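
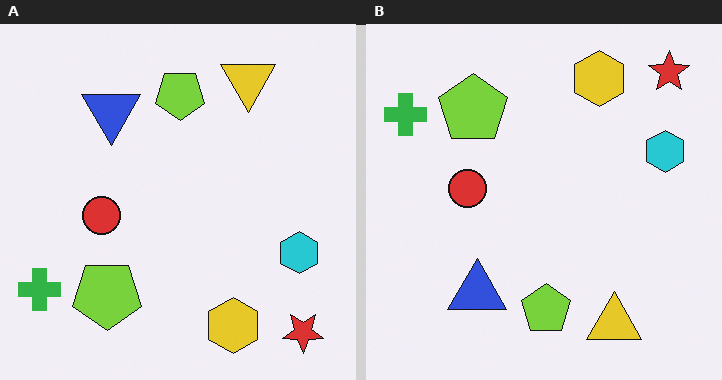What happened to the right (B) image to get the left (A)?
The transformation is: flipped vertically (top ↔ bottom).

The red star is in the top-right of the right (B) image and the bottom-right of the left (A) — shapes on opposite sides of the horizontal midline have swapped in a mirror flip.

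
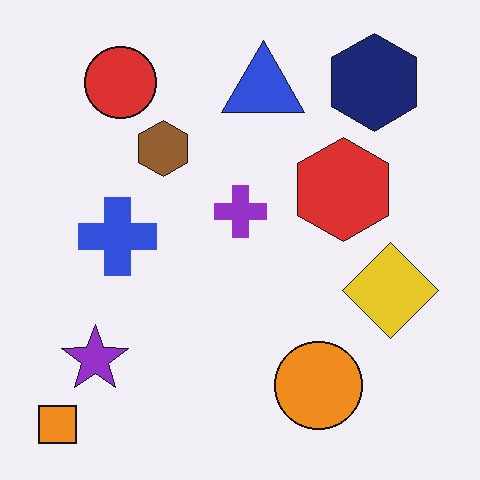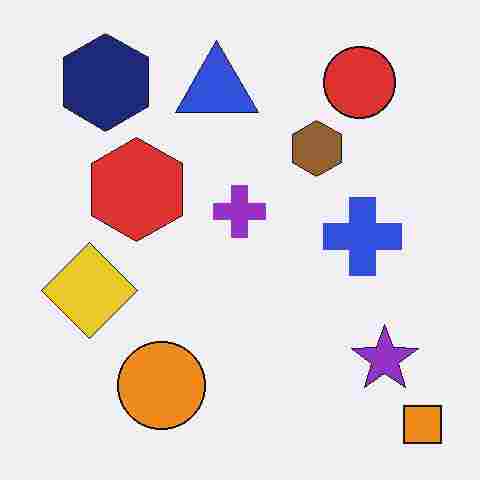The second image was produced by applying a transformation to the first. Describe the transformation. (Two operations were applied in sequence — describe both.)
This is the original image heavily JPEG-compressed with obvious blocking artifacts, then flipped horizontally (left ↔ right).

Blocky 8×8 compression artifacts appear around shape edges and the flat background shows ringing — characteristic JPEG degradation. The orange square is in the bottom-left of the first image and the bottom-right of the second — shapes on opposite sides of the vertical midline have swapped in a mirror flip.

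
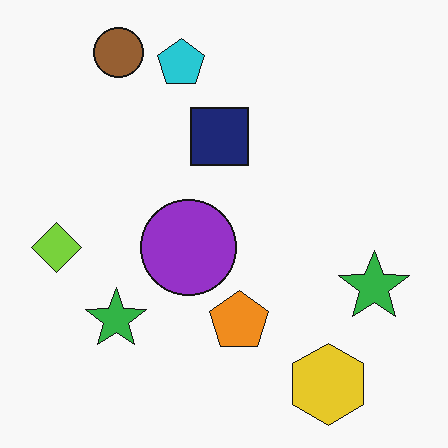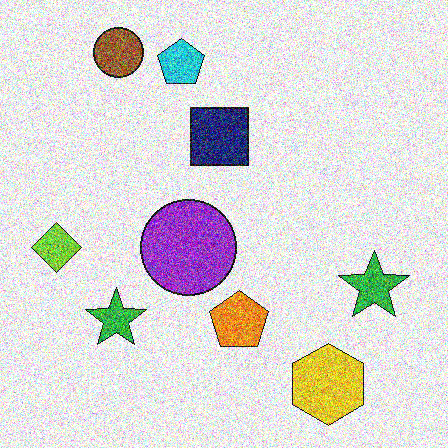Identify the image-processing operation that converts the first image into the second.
The second image is the first degraded with a thick layer of grain.

Random speckle covers the whole image, including the flat background.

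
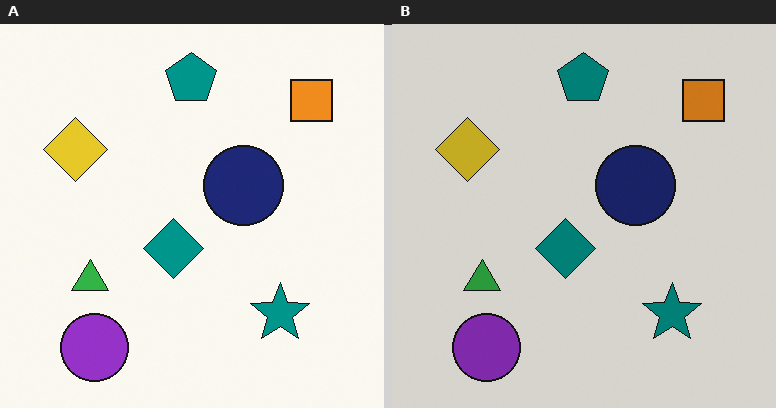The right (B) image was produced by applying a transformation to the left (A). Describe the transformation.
This is the original image slightly darkened.

Every pixel — background and shapes alike — is uniformly darkened.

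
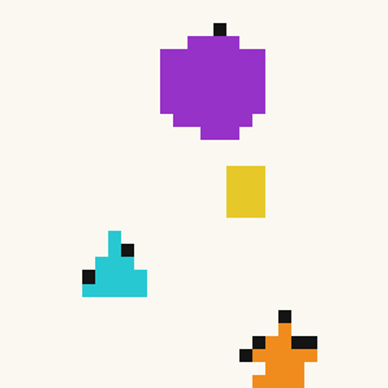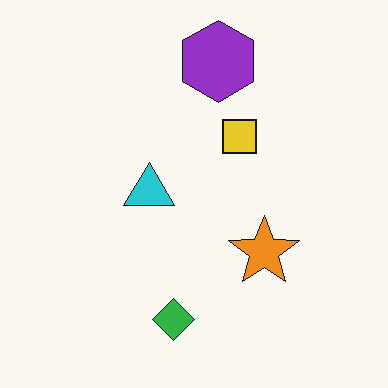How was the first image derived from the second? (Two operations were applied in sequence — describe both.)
It was heavily pixelated into large blocks, then cropped slightly and scaled back up.

Shapes are reduced to large square blocks; fine edges and outlines are lost — a downscale-then-upscale (mosaic) effect. The visible shapes are larger and the field of view is narrower; shapes near the original edges may be partly or wholly outside the frame — a crop-and-rescale.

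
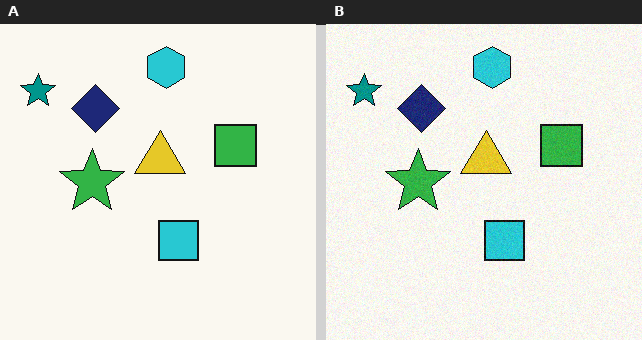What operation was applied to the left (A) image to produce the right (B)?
It was degraded with a light layer of grain.

Random speckle covers the whole image, including the flat background.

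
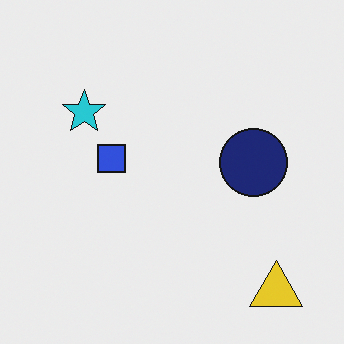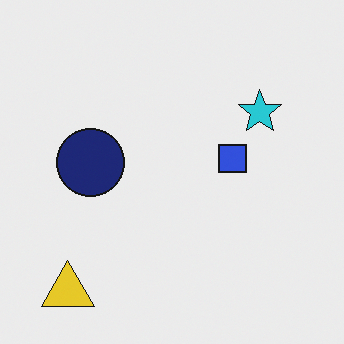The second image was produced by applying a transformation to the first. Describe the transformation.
The transformation is: flipped horizontally (left ↔ right).

The yellow triangle is in the bottom-right of the first image and the bottom-left of the second — shapes on opposite sides of the vertical midline have swapped in a mirror flip.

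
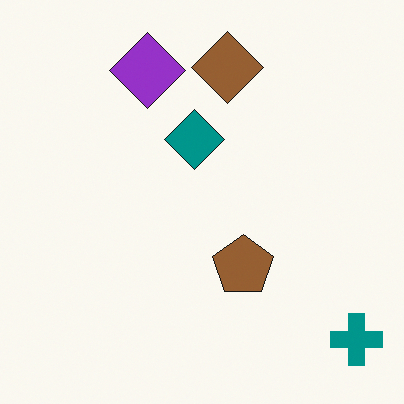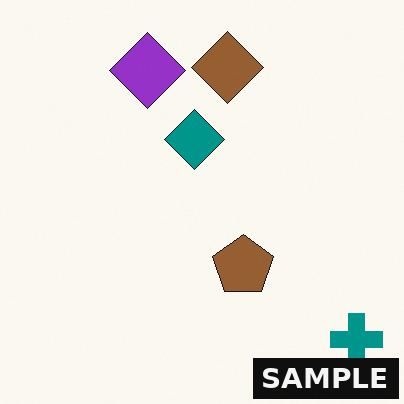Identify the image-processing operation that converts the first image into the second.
The image was watermarked with the text "SAMPLE" in the lower-right corner.

A dark label reading "SAMPLE" appears in the lower-right corner.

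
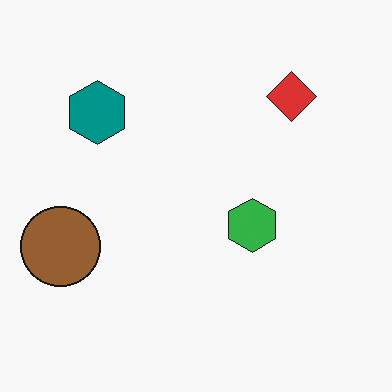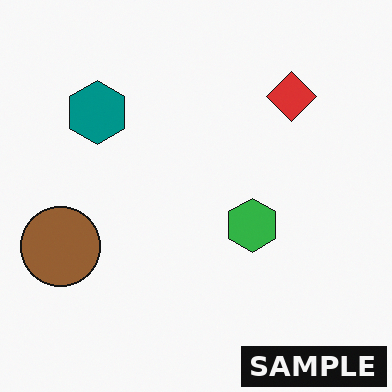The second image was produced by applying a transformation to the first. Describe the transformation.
Watermarked with the text "SAMPLE" in the lower-right corner.

A dark label reading "SAMPLE" appears in the lower-right corner.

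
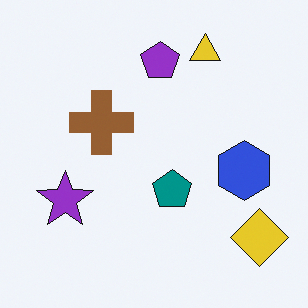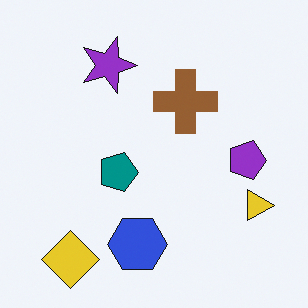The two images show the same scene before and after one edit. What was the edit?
This is the original image rotated 90° clockwise.

The yellow diamond sits in the bottom-right of the first image and the bottom-left of the second — consistent with a whole-image 90° clockwise rotation.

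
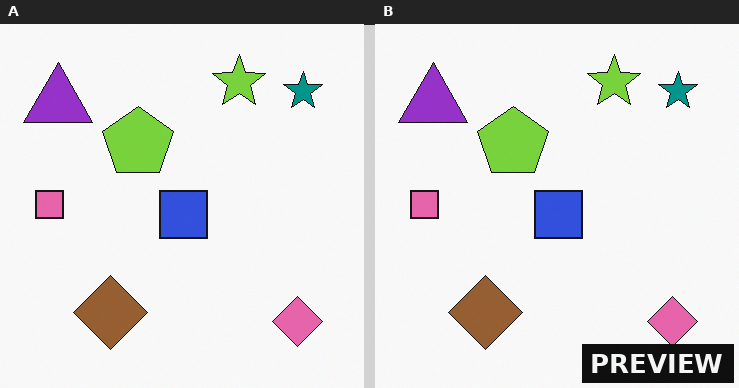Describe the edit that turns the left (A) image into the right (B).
The transformation is: watermarked with the text "PREVIEW" in the lower-right corner.

A dark label reading "PREVIEW" appears in the lower-right corner.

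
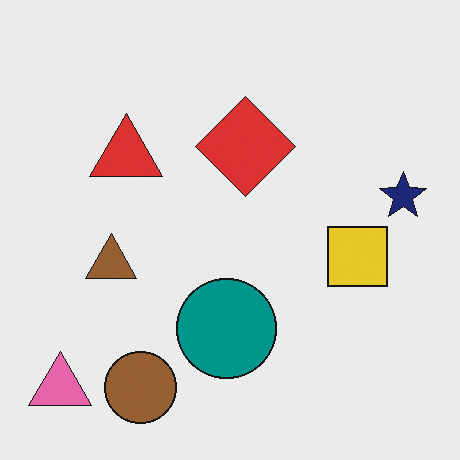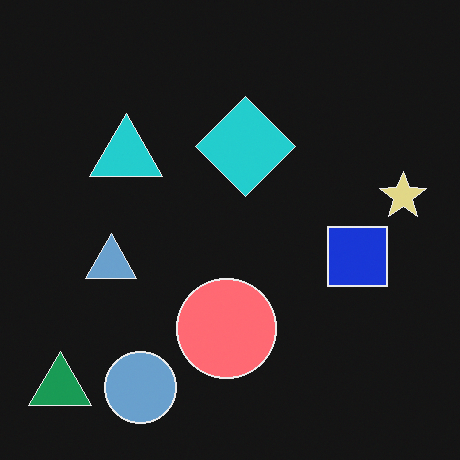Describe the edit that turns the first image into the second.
The image was color-inverted (negative).

The light background has become dark and every shape's color is its complement — a photographic negative.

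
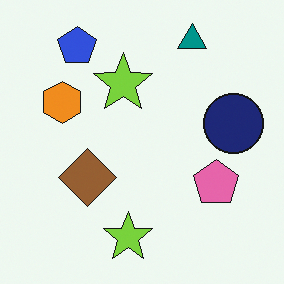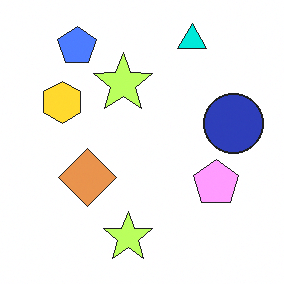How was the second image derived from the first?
The second image is the first brightened a lot.

Every pixel — background and shapes alike — is uniformly brightened.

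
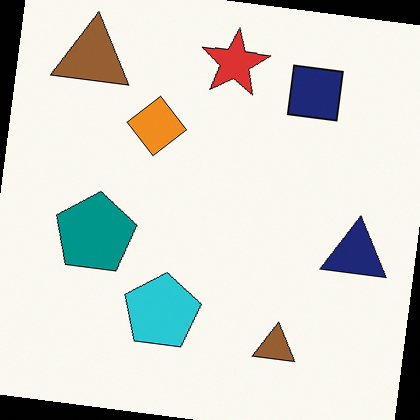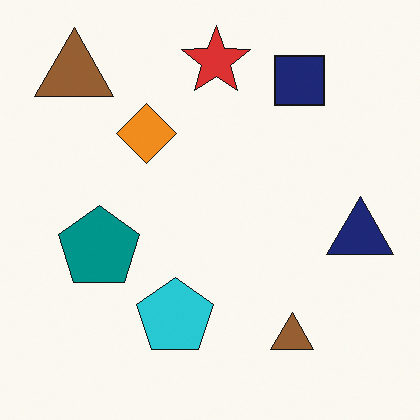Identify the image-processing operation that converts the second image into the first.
It was rotated clockwise by a few degrees.

Every shape is tilted by the same angle and the image corners show triangular fill wedges — a whole-image rotation by a non-right angle.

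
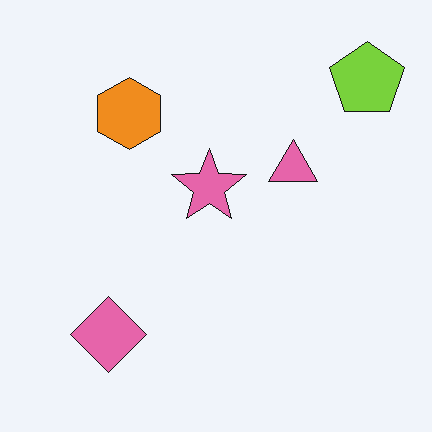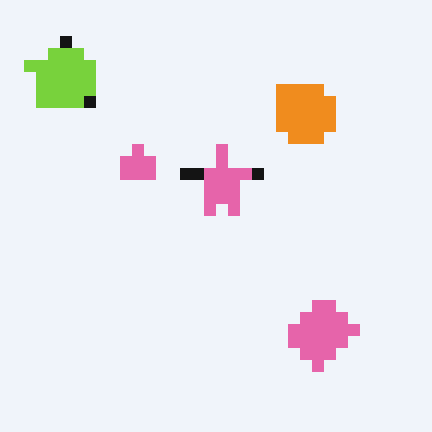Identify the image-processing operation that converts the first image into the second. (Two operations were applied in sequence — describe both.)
Flipped horizontally (left ↔ right), then heavily pixelated into large blocks.

The lime pentagon is in the top-right of the first image and the top-left of the second — shapes on opposite sides of the vertical midline have swapped in a mirror flip. Shapes are reduced to large square blocks; fine edges and outlines are lost — a downscale-then-upscale (mosaic) effect.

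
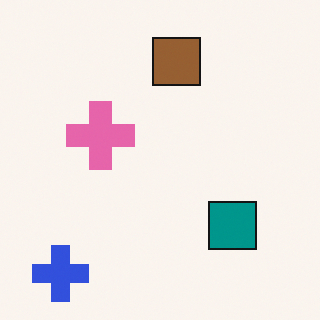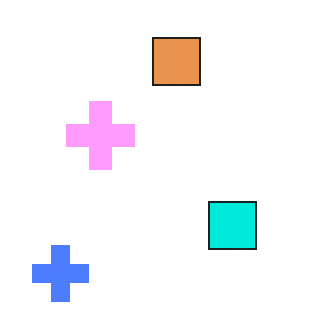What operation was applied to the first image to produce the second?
Substantially brightened.

Every pixel — background and shapes alike — is uniformly brightened.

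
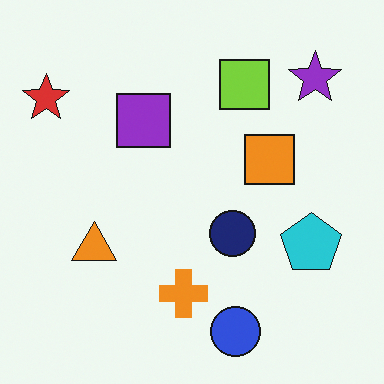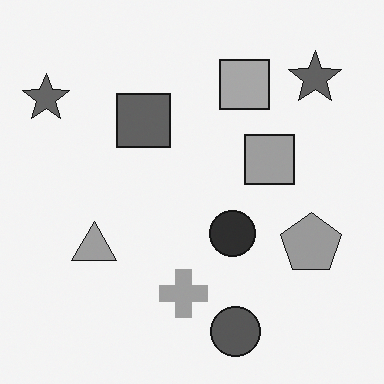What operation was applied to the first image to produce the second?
The second image is the first converted to grayscale.

All color is removed — every shape is now a shade of grey.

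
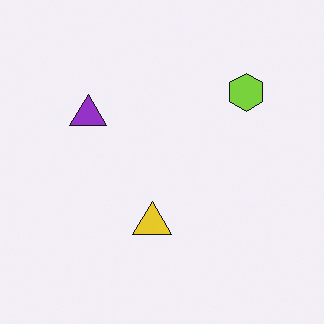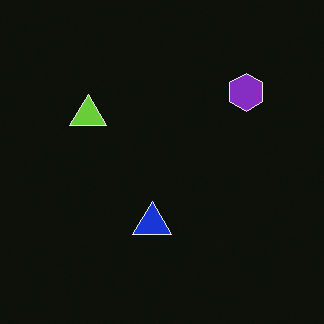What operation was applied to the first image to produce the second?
It was color-inverted (negative).

The light background has become dark and every shape's color is its complement — a photographic negative.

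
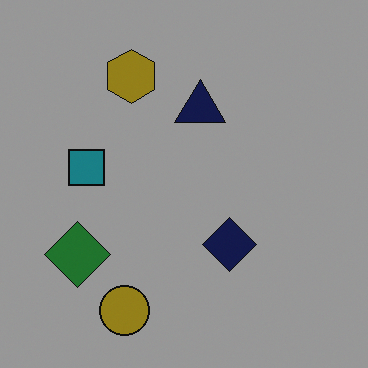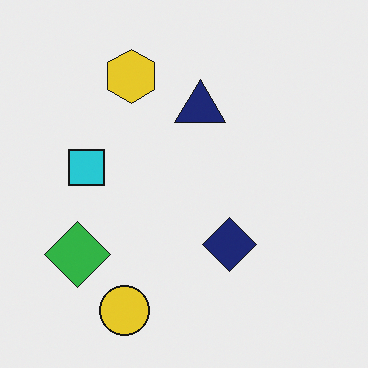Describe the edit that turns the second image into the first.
The transformation is: substantially darkened.

Every pixel — background and shapes alike — is uniformly darkened.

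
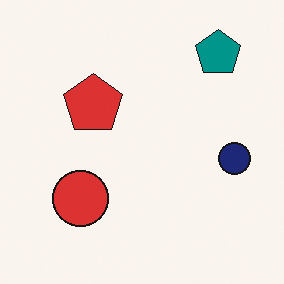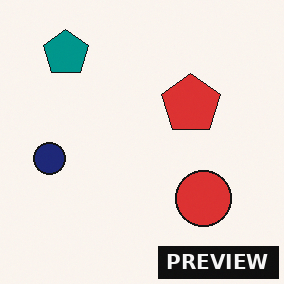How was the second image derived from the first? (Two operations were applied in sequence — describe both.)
The second image is the first flipped horizontally (left ↔ right), then watermarked with the text "PREVIEW" in the lower-right corner.

The navy circle is in the right of the first image and the left of the second — shapes on opposite sides of the vertical midline have swapped in a mirror flip. A dark label reading "PREVIEW" appears in the lower-right corner.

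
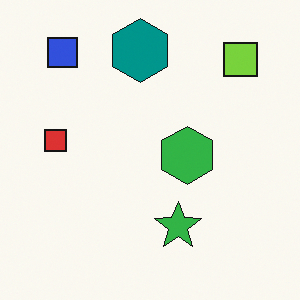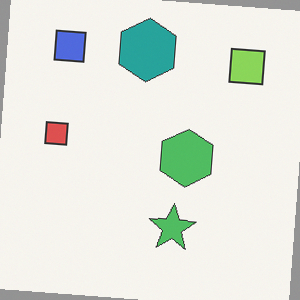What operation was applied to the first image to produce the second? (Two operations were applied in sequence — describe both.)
The image was rotated clockwise by a few degrees, then given slightly reduced contrast.

Every shape is tilted by the same angle and the image corners show triangular fill wedges — a whole-image rotation by a non-right angle. Tones are pushed toward mid-grey across the whole image — a global contrast change.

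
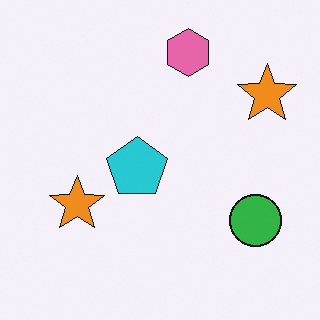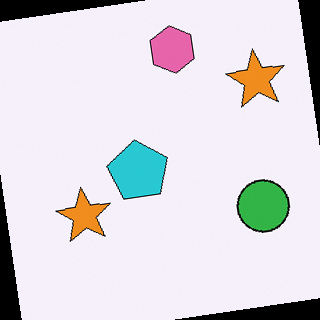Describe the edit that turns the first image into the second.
The transformation is: rotated counter-clockwise by a slight angle.

Every shape is tilted by the same angle and the image corners show triangular fill wedges — a whole-image rotation by a non-right angle.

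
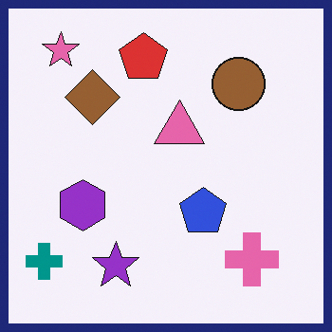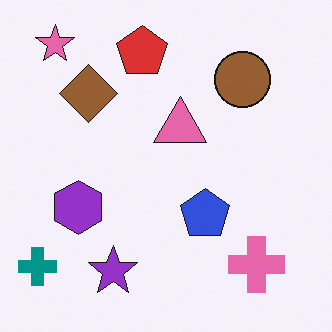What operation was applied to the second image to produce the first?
This is the original image framed with a navy border.

A solid navy frame runs around the edge of the first image, with the content slightly shrunk inside it.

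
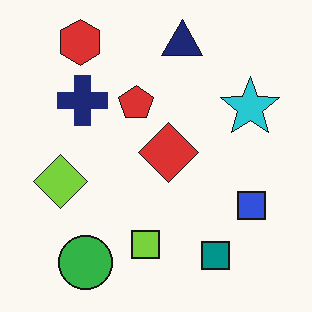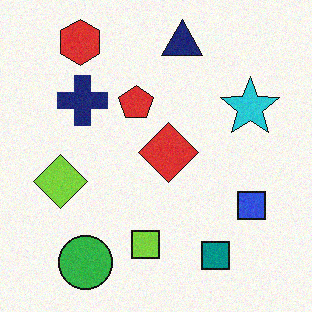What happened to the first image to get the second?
The image was degraded with subtle gaussian noise.

Random speckle covers the whole image, including the flat background.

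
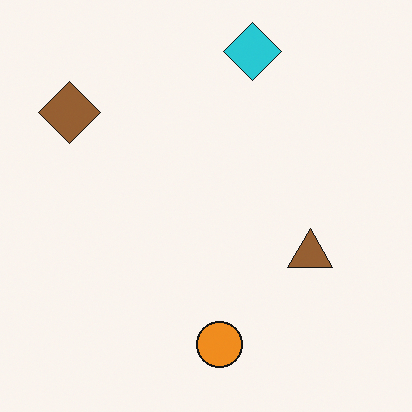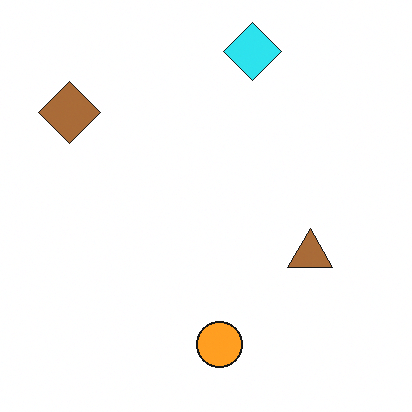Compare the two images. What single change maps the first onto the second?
Brightened a little.

Every pixel — background and shapes alike — is uniformly brightened.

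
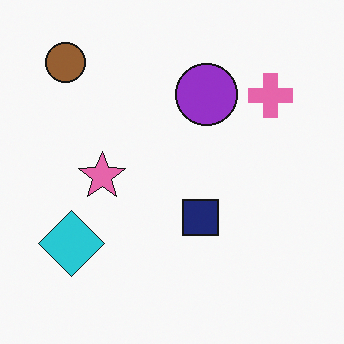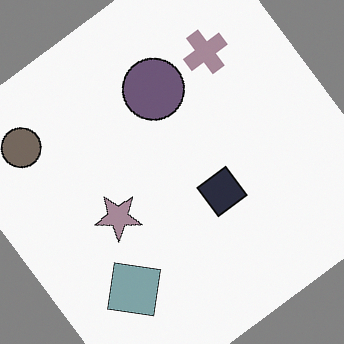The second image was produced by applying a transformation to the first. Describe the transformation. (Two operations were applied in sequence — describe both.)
The transformation is: heavily desaturated, then rotated counter-clockwise by a large amount — several tens of degrees.

All colors are more muted and greyish — a global saturation change. Every shape is tilted by the same angle and the image corners show triangular fill wedges — a whole-image rotation by a non-right angle.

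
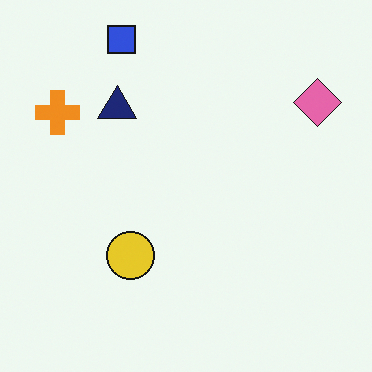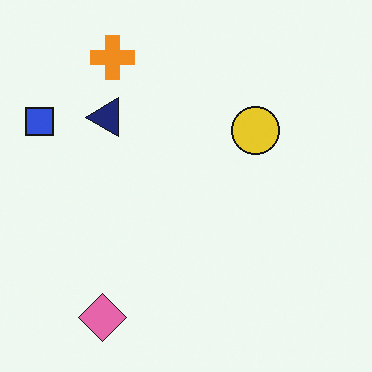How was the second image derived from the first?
The transformation is: transposed (reflected across the top-left ↔ bottom-right diagonal).

Shapes have swapped their row and column positions — what was in the top-right is now in the bottom-left — a diagonal reflection.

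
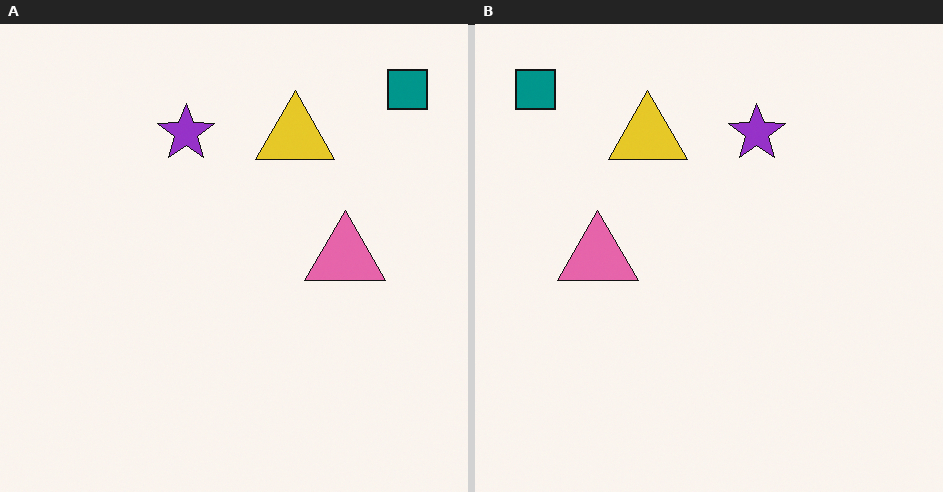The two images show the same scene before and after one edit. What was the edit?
This is the original image flipped horizontally (left ↔ right).

The teal square is in the top-right of the left (A) image and the top-left of the right (B) — shapes on opposite sides of the vertical midline have swapped in a mirror flip.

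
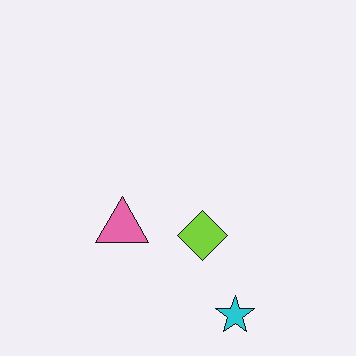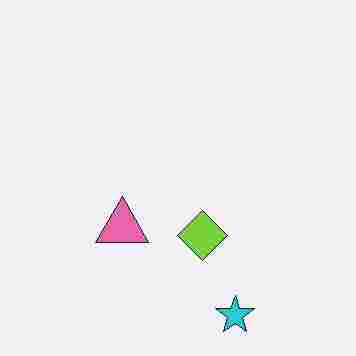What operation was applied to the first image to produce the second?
Degraded with heavy JPEG compression.

Blocky 8×8 compression artifacts appear around shape edges and the flat background shows ringing — characteristic JPEG degradation.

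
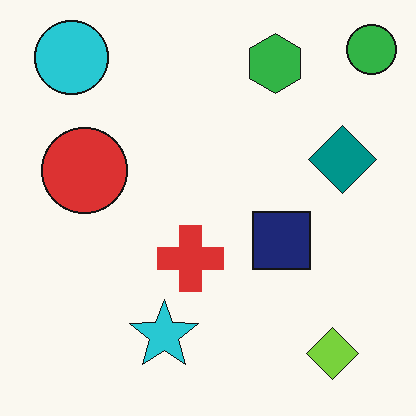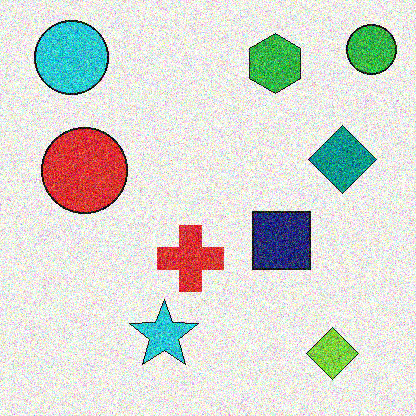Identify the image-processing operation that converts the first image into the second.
Degraded with a thick layer of grain.

Random speckle covers the whole image, including the flat background.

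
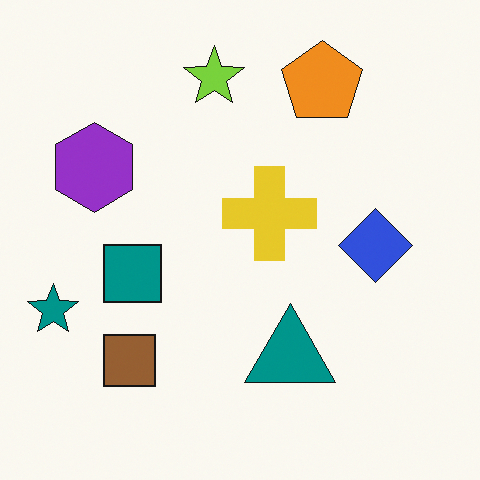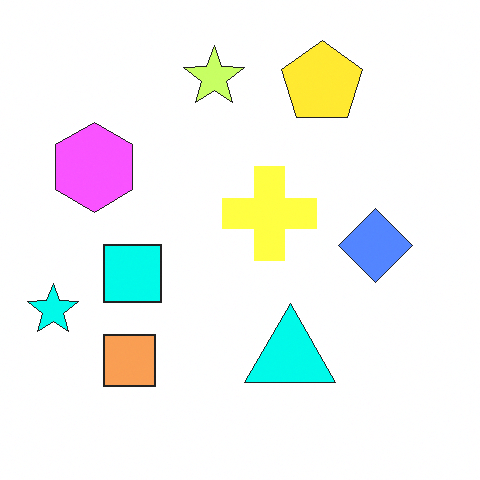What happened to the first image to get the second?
This is the original image noticeably brightened.

Every pixel — background and shapes alike — is uniformly brightened.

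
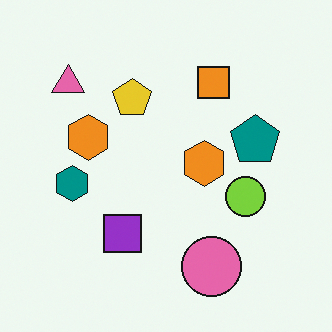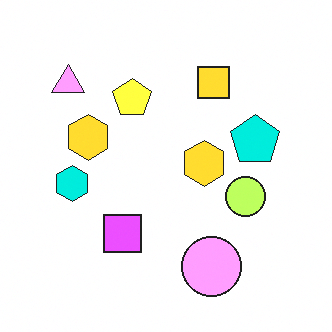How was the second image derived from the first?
This is the original image brightened a lot.

Every pixel — background and shapes alike — is uniformly brightened.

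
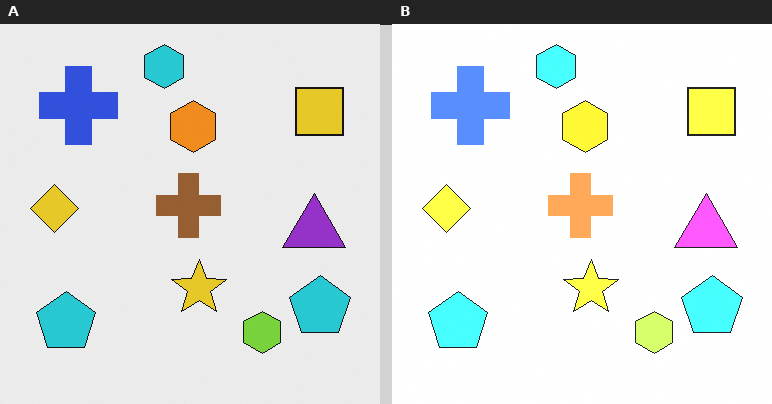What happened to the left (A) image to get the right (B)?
This is the original image substantially brightened.

Every pixel — background and shapes alike — is uniformly brightened.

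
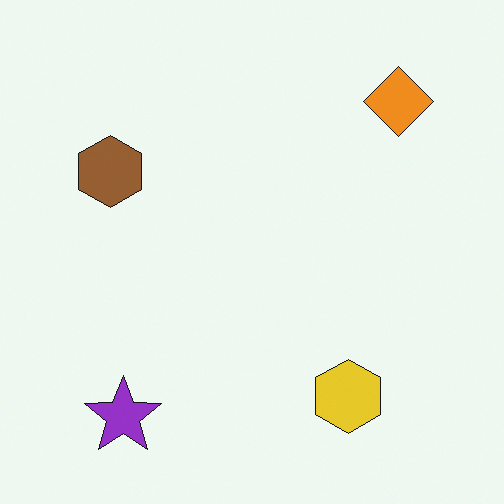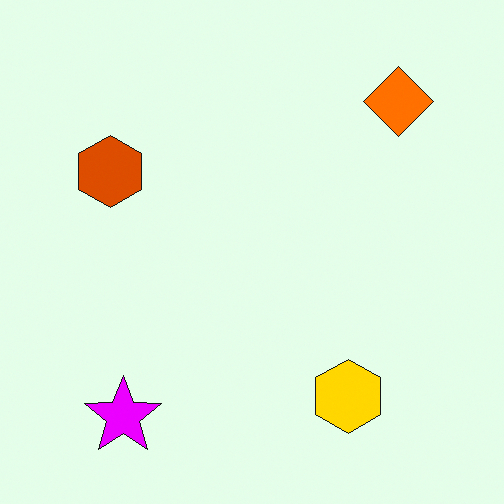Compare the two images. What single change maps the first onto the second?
It was heavily oversaturated.

All colors are more vivid — a global saturation change.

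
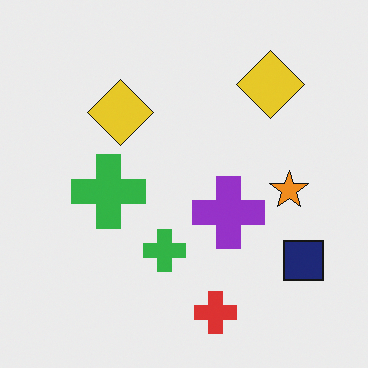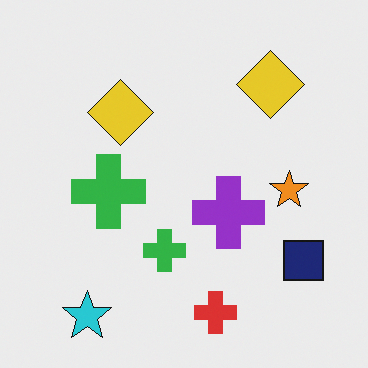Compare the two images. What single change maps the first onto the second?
This is the original image overlaid with an additional cyan star.

A cyan star appears in the second image that is absent from the first.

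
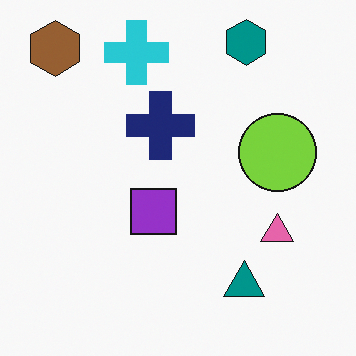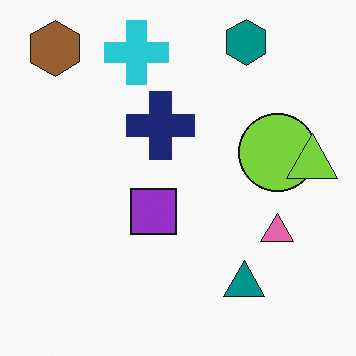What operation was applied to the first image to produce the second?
It was overlaid with an additional lime triangle.

A lime triangle appears in the second image that is absent from the first.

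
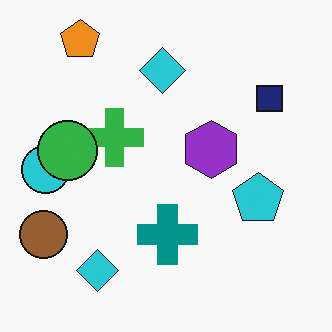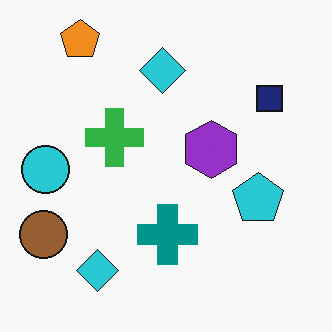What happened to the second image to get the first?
The transformation is: overlaid with an additional green circle.

A green circle appears in the first image that is absent from the second.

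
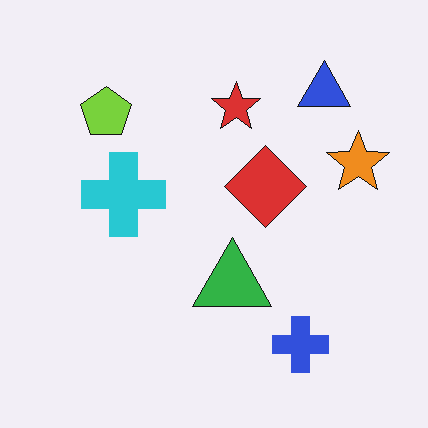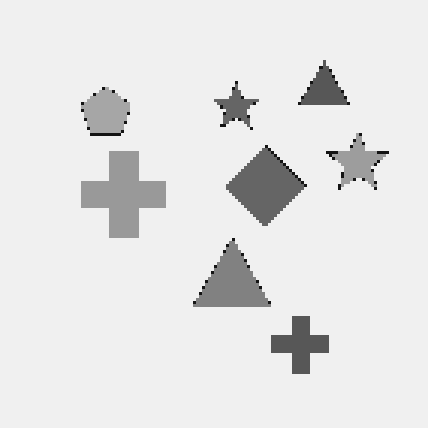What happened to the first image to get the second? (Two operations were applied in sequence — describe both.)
Mildly pixelated, then converted to grayscale.

Shapes are reduced to large square blocks; fine edges and outlines are lost — a downscale-then-upscale (mosaic) effect. All color is removed — every shape is now a shade of grey.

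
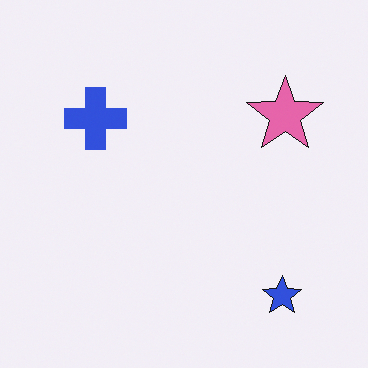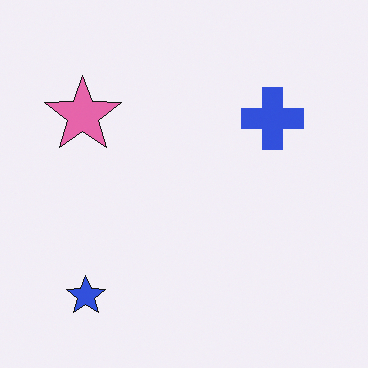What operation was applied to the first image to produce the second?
The second image is the first flipped horizontally (left ↔ right).

The pink star is in the top-right of the first image and the top-left of the second — shapes on opposite sides of the vertical midline have swapped in a mirror flip.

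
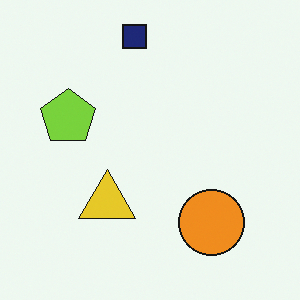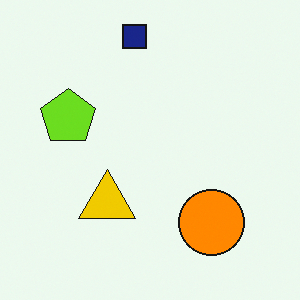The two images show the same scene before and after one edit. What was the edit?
The second image is the first slightly oversaturated.

All colors are more vivid — a global saturation change.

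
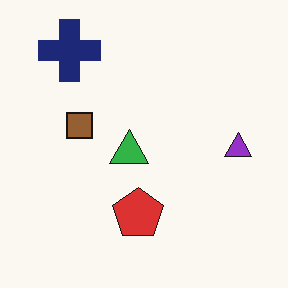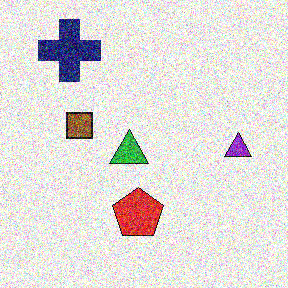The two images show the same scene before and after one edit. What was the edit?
The second image is the first degraded with strong gaussian noise.

Random speckle covers the whole image, including the flat background.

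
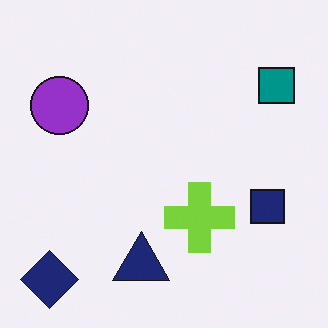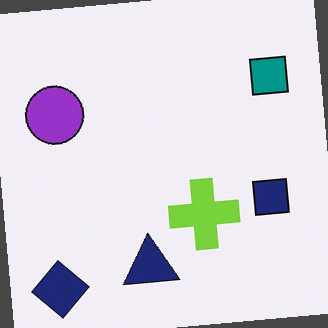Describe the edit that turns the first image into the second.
It was rotated counter-clockwise by a few degrees.

Every shape is tilted by the same angle and the image corners show triangular fill wedges — a whole-image rotation by a non-right angle.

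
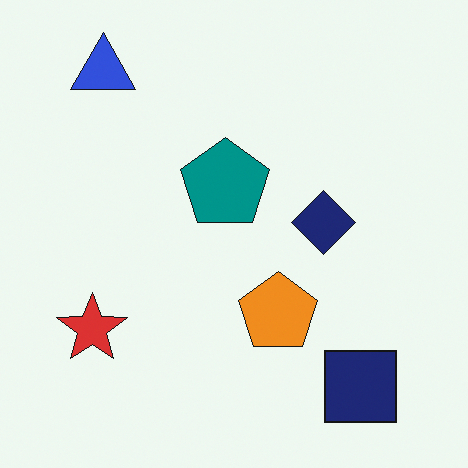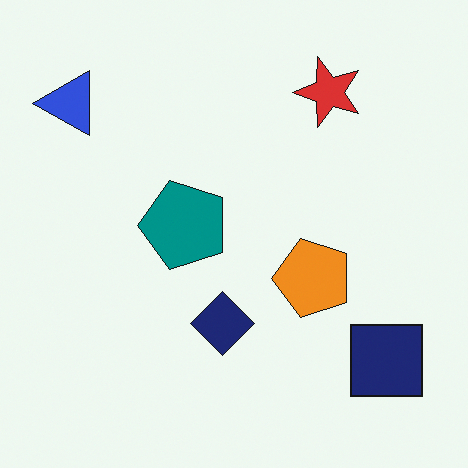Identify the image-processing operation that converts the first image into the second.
This is the original image transposed (reflected across the top-left ↔ bottom-right diagonal).

Shapes have swapped their row and column positions — what was in the top-right is now in the bottom-left — a diagonal reflection.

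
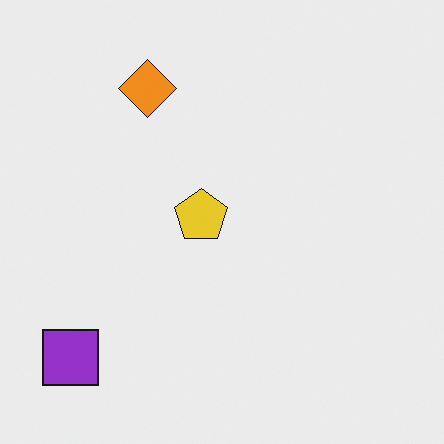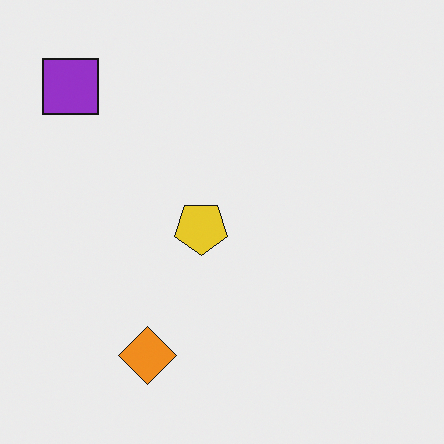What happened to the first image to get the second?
The image was flipped vertically (top ↔ bottom).

The purple square is in the bottom-left of the first image and the top-left of the second — shapes on opposite sides of the horizontal midline have swapped in a mirror flip.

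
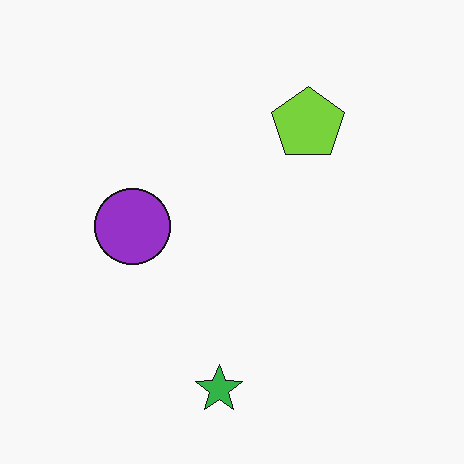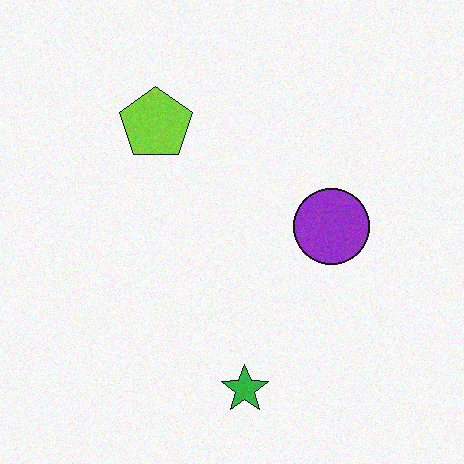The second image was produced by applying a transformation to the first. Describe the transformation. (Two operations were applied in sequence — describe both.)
This is the original image flipped horizontally (left ↔ right), then degraded with light additive noise.

The purple circle is in the left of the first image and the right of the second — shapes on opposite sides of the vertical midline have swapped in a mirror flip. Random speckle covers the whole image, including the flat background.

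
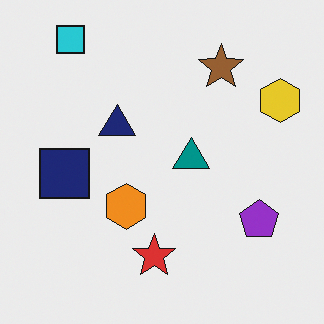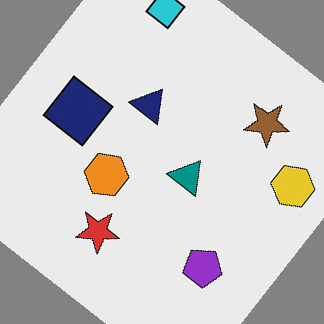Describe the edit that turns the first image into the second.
Rotated clockwise by a large amount — several tens of degrees.

Every shape is tilted by the same angle and the image corners show triangular fill wedges — a whole-image rotation by a non-right angle.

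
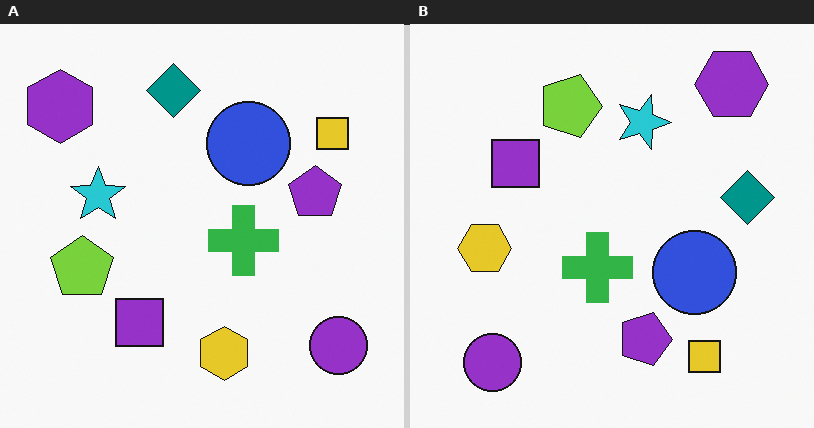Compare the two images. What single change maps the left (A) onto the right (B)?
It was rotated 90° clockwise.

The purple hexagon sits in the top-left of the left (A) image and the top-right of the right (B) — consistent with a whole-image 90° clockwise rotation.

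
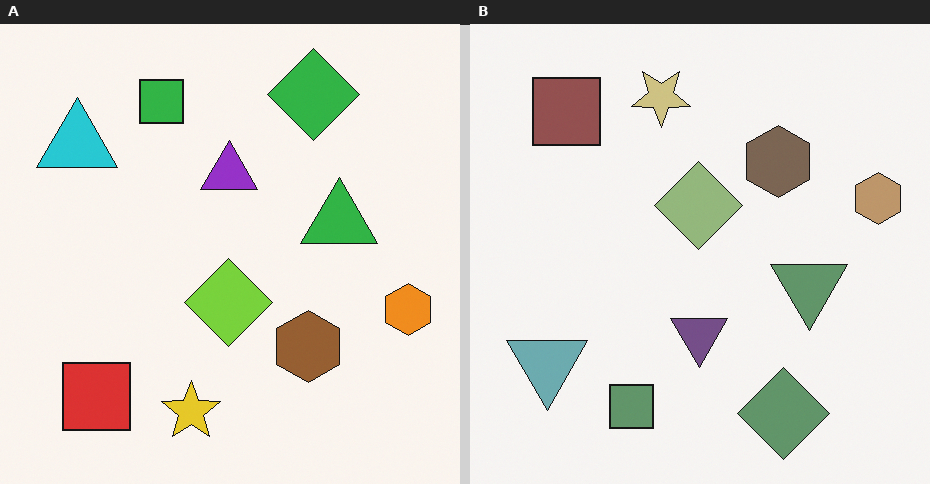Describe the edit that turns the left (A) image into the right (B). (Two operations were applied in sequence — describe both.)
Made much more muted (saturation change), then flipped vertically (top ↔ bottom).

All colors are more muted and greyish — a global saturation change. The green diamond is in the top-right of the left (A) image and the bottom-right of the right (B) — shapes on opposite sides of the horizontal midline have swapped in a mirror flip.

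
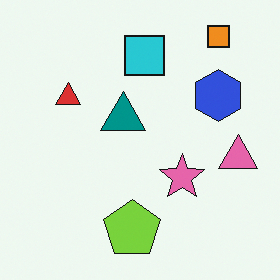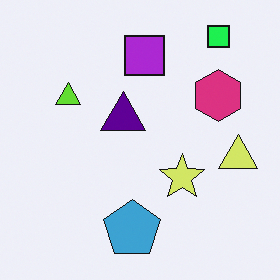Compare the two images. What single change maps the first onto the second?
The transformation is: hue-shifted noticeably.

Every shape's color has rotated by the same amount around the hue wheel — a uniform hue shift.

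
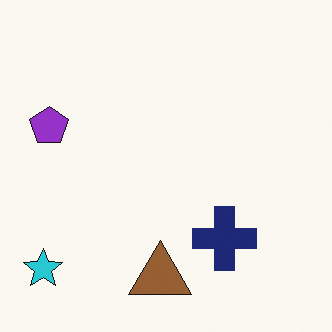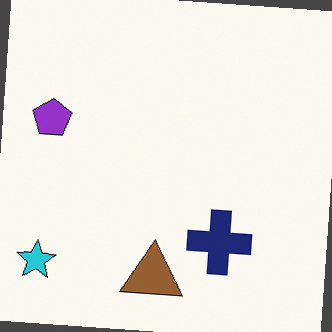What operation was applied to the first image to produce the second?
Rotated clockwise by a slight angle.

Every shape is tilted by the same angle and the image corners show triangular fill wedges — a whole-image rotation by a non-right angle.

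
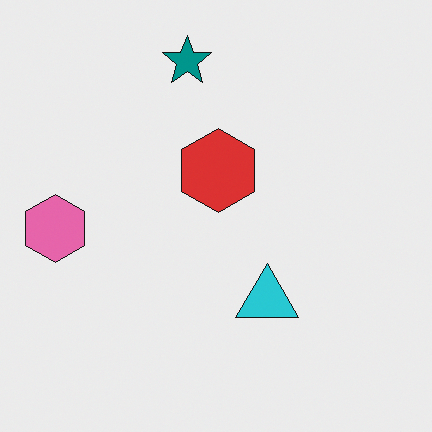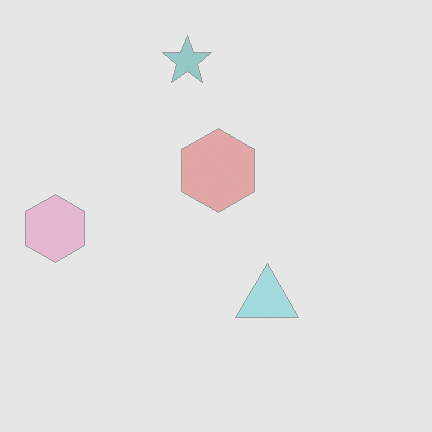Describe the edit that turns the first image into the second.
It was given much lower contrast.

Tones are pushed toward mid-grey across the whole image — a global contrast change.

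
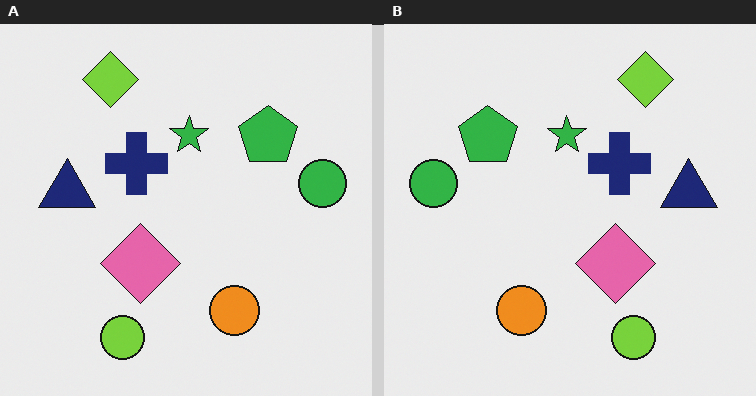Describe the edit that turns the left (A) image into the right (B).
The right (B) image is the left (A) flipped horizontally (left ↔ right).

The green circle is in the right of the left (A) image and the left of the right (B) — shapes on opposite sides of the vertical midline have swapped in a mirror flip.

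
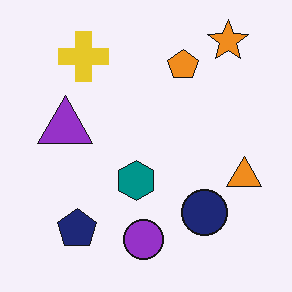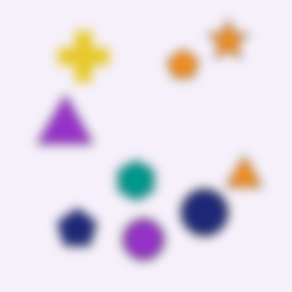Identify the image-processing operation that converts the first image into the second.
It was heavily blurred.

Shape edges and outlines are uniformly softened across the whole image.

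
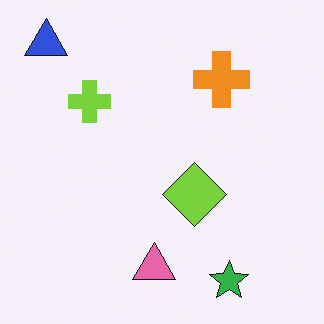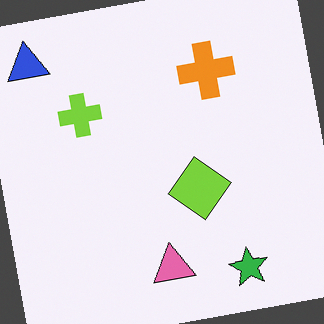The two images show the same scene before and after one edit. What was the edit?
The transformation is: rotated counter-clockwise by a small amount.

Every shape is tilted by the same angle and the image corners show triangular fill wedges — a whole-image rotation by a non-right angle.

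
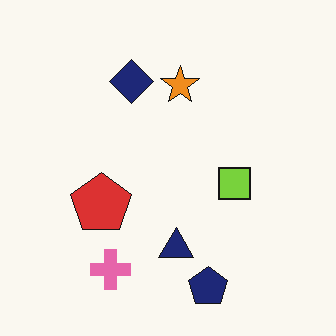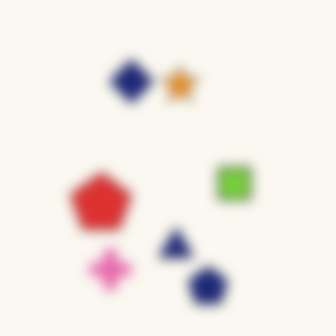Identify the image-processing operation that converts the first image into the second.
The image was heavily blurred.

Shape edges and outlines are uniformly softened across the whole image.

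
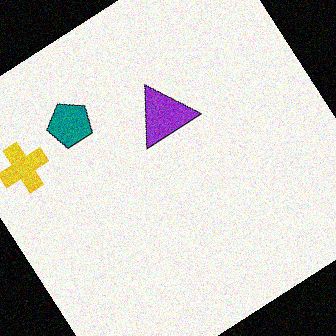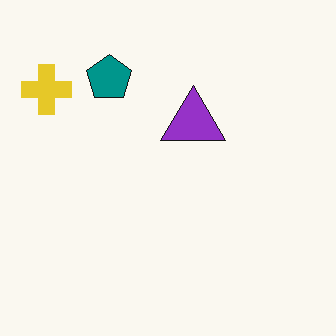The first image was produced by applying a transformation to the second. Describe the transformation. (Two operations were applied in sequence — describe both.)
It was rotated counter-clockwise by a large amount — several tens of degrees, then degraded with visible gaussian noise.

Every shape is tilted by the same angle and the image corners show triangular fill wedges — a whole-image rotation by a non-right angle. Random speckle covers the whole image, including the flat background.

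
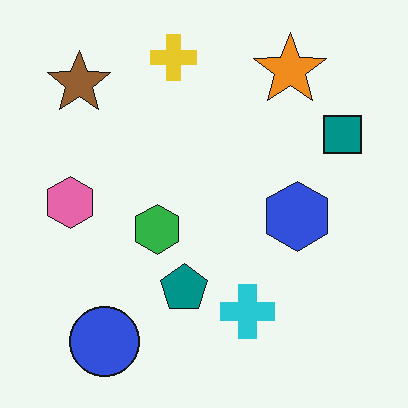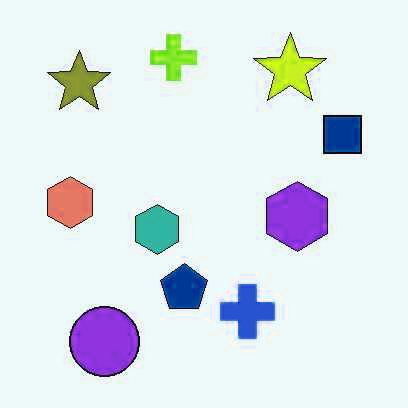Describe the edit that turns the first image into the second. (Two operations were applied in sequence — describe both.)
The second image is the first JPEG-compressed with visible artifacts, then hue-shifted slightly.

Blocky 8×8 compression artifacts appear around shape edges and the flat background shows ringing — characteristic JPEG degradation. Every shape's color has rotated by the same amount around the hue wheel — a uniform hue shift.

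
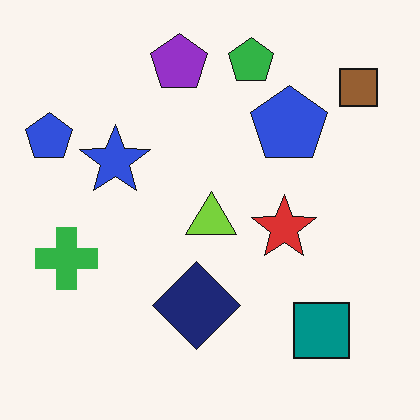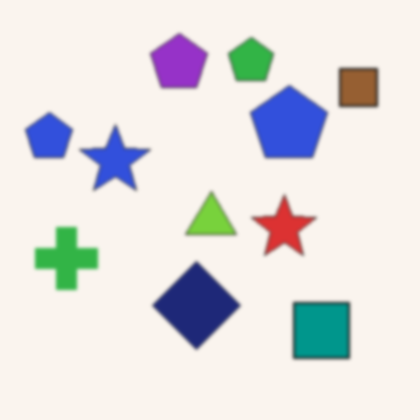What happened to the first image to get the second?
Slightly softened.

Shape edges and outlines are uniformly softened across the whole image.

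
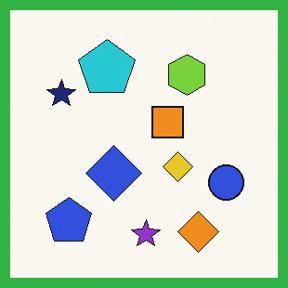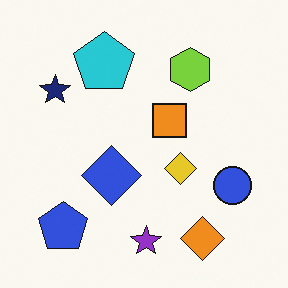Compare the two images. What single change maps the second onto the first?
The image was framed with a green border.

A solid green frame runs around the edge of the first image, with the content slightly shrunk inside it.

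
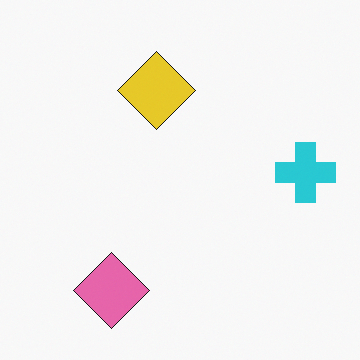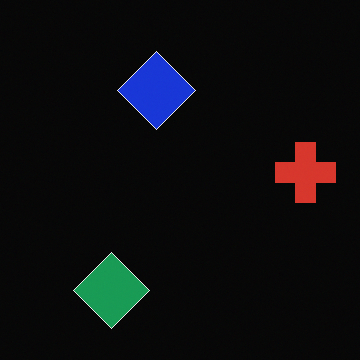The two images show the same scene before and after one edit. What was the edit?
It was color-inverted (negative).

The light background has become dark and every shape's color is its complement — a photographic negative.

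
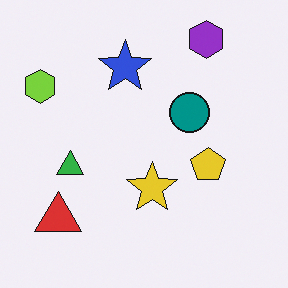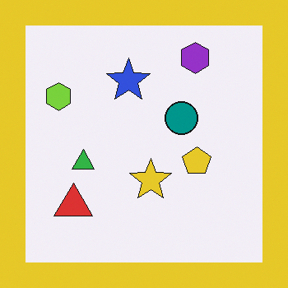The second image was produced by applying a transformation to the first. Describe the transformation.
The image was framed with a yellow border.

A solid yellow frame runs around the edge of the second image, with the content slightly shrunk inside it.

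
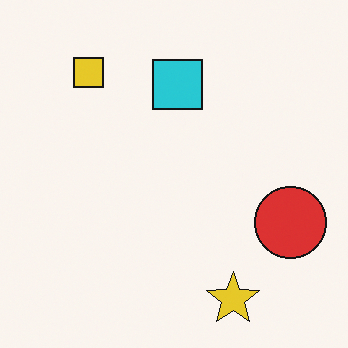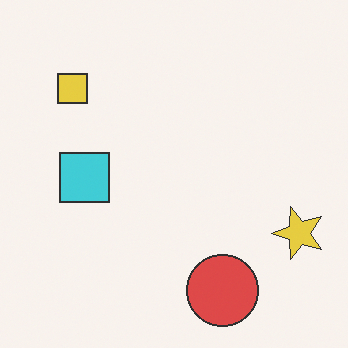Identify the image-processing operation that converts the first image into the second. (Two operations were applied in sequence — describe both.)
This is the original image transposed (reflected across the top-left ↔ bottom-right diagonal), then given slightly reduced contrast.

Shapes have swapped their row and column positions — what was in the top-right is now in the bottom-left — a diagonal reflection. Tones are pushed toward mid-grey across the whole image — a global contrast change.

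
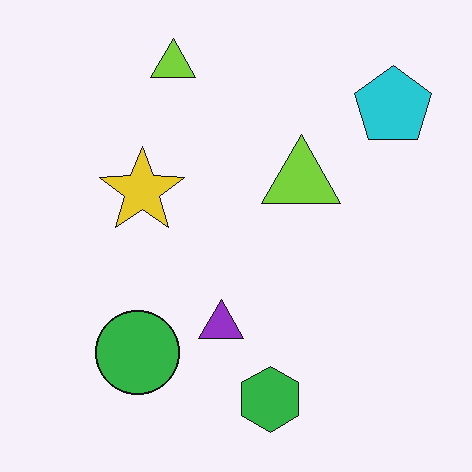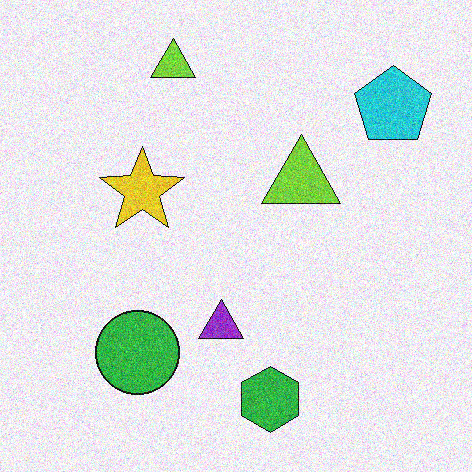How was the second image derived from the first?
The image was degraded with moderate additive noise.

Random speckle covers the whole image, including the flat background.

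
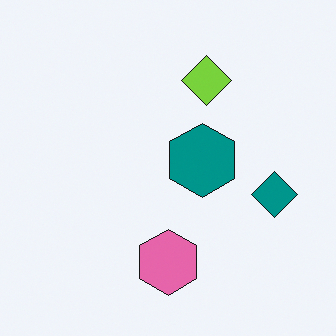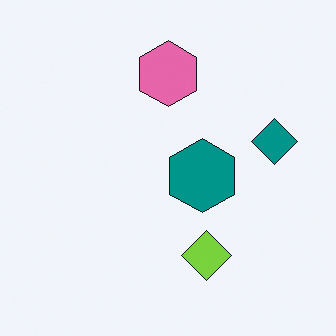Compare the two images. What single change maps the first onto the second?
The transformation is: flipped vertically (top ↔ bottom).

The pink hexagon is in the bottom of the first image and the top of the second — shapes on opposite sides of the horizontal midline have swapped in a mirror flip.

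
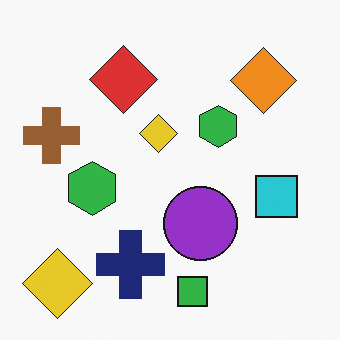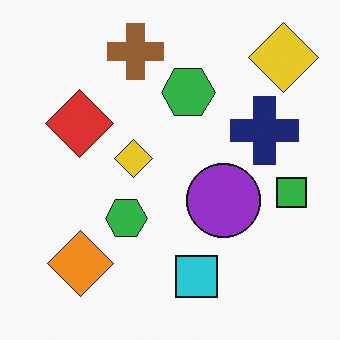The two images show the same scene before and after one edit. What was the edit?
It was transposed (reflected across the top-left ↔ bottom-right diagonal).

Shapes have swapped their row and column positions — what was in the top-right is now in the bottom-left — a diagonal reflection.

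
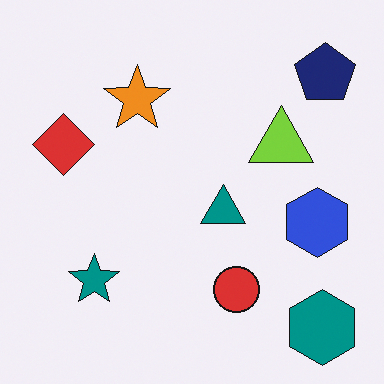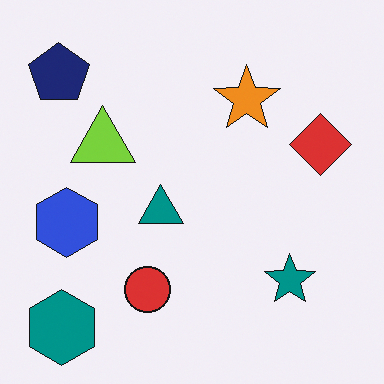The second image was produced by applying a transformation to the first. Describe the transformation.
The second image is the first flipped horizontally (left ↔ right).

The navy pentagon is in the top-right of the first image and the top-left of the second — shapes on opposite sides of the vertical midline have swapped in a mirror flip.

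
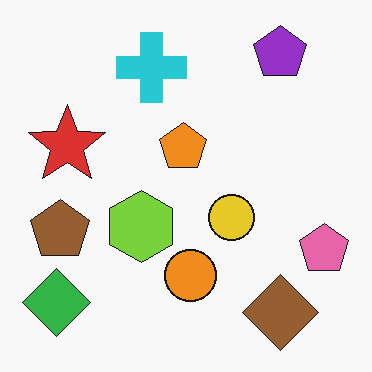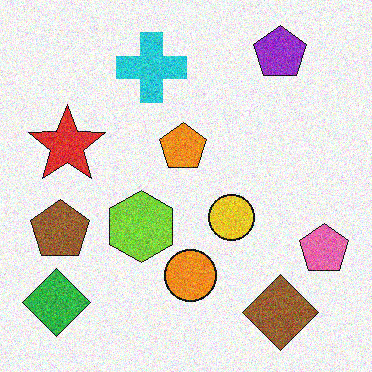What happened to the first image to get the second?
Degraded with visible gaussian noise.

Random speckle covers the whole image, including the flat background.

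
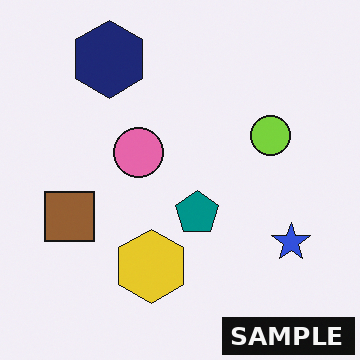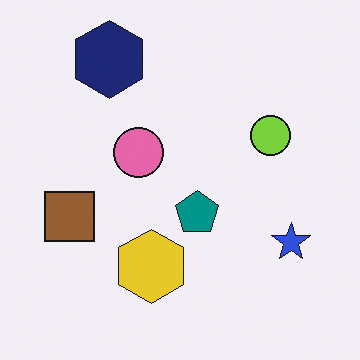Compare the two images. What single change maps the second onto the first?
This is the original image watermarked with the text "SAMPLE" in the lower-right corner.

A dark label reading "SAMPLE" appears in the lower-right corner.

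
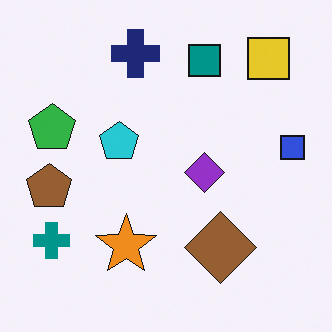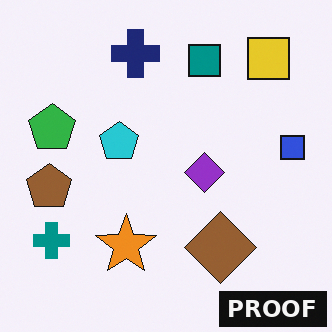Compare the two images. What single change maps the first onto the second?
This is the original image watermarked with the text "PROOF" in the lower-right corner.

A dark label reading "PROOF" appears in the lower-right corner.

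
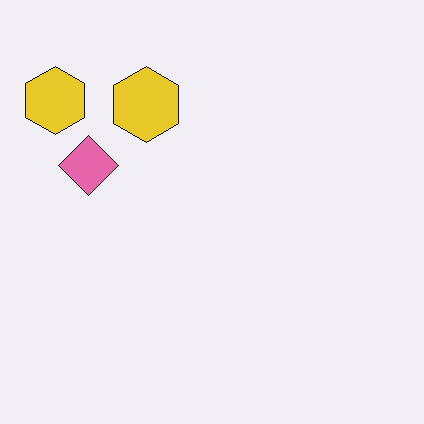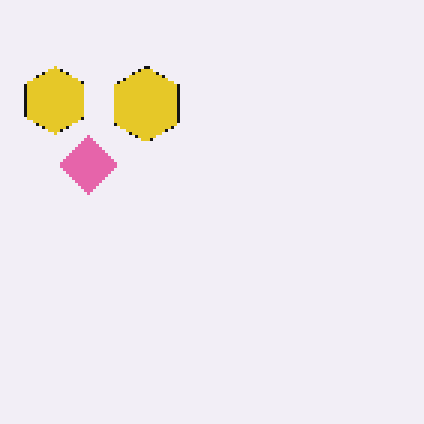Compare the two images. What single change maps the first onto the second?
The transformation is: mildly pixelated.

Shapes are reduced to large square blocks; fine edges and outlines are lost — a downscale-then-upscale (mosaic) effect.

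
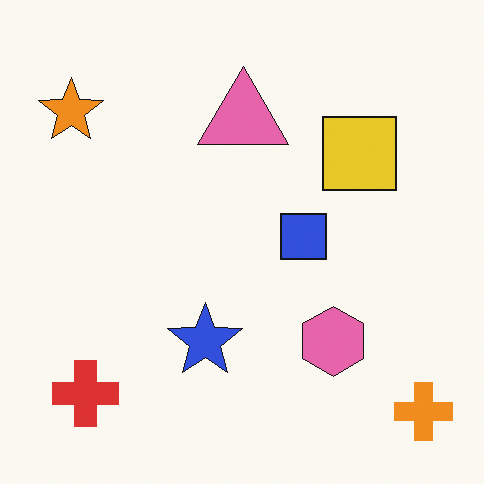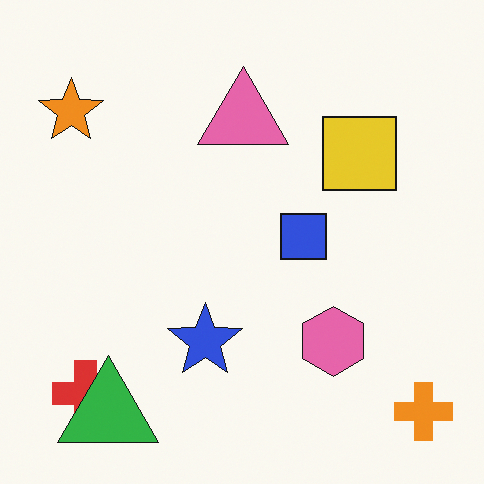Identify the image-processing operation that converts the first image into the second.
The image was overlaid with an additional green triangle.

A green triangle appears in the second image that is absent from the first.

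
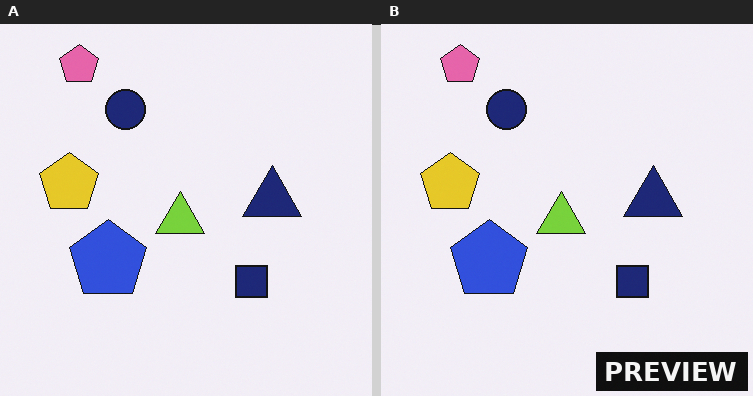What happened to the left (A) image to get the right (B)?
The transformation is: watermarked with the text "PREVIEW" in the lower-right corner.

A dark label reading "PREVIEW" appears in the lower-right corner.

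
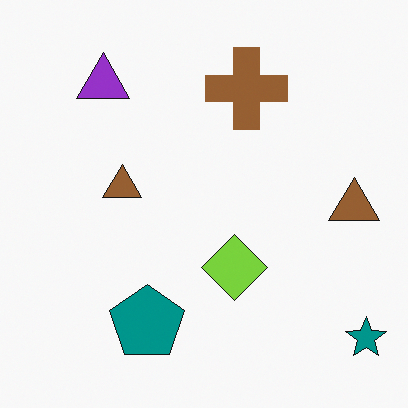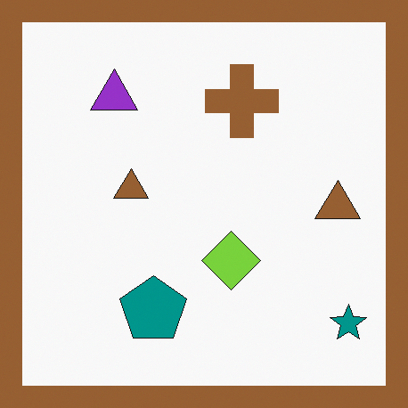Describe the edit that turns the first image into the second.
It was framed with a brown border.

A solid brown frame runs around the edge of the second image, with the content slightly shrunk inside it.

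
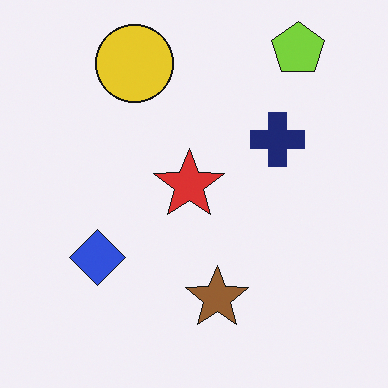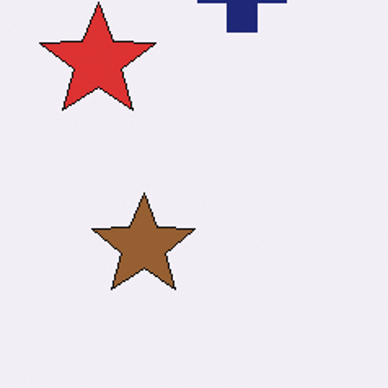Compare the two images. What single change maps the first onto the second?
The second image is the first cropped to a noticeably smaller region and rescaled.

The visible shapes are larger and the field of view is narrower; shapes near the original edges may be partly or wholly outside the frame — a crop-and-rescale.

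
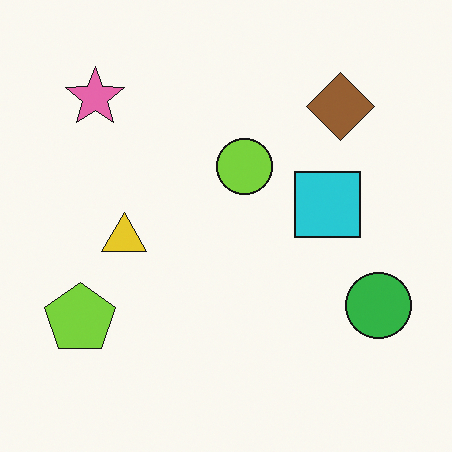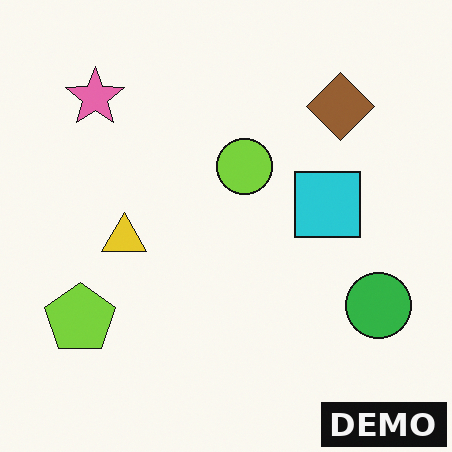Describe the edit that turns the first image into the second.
The second image is the first watermarked with the text "DEMO" in the lower-right corner.

A dark label reading "DEMO" appears in the lower-right corner.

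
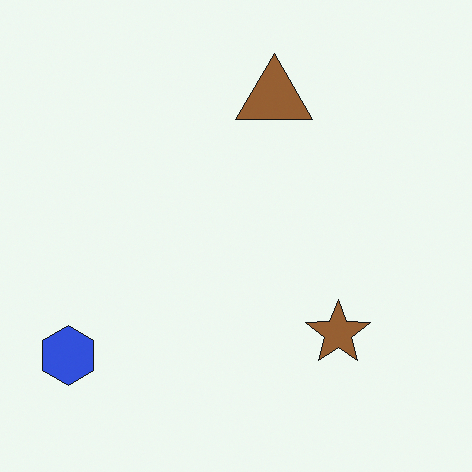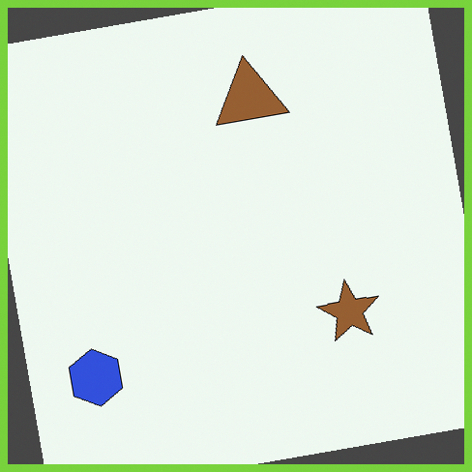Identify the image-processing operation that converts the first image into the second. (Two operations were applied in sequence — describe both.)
This is the original image rotated counter-clockwise by a slight angle, then framed with a lime border.

Every shape is tilted by the same angle and the image corners show triangular fill wedges — a whole-image rotation by a non-right angle. A solid lime frame runs around the edge of the second image, with the content slightly shrunk inside it.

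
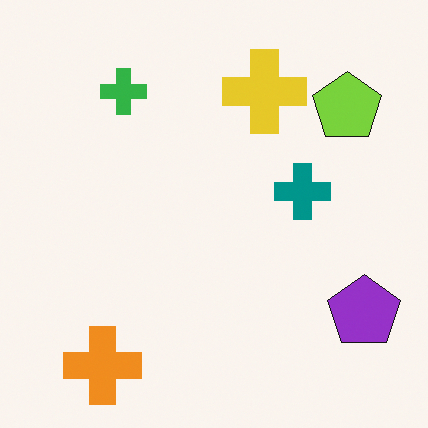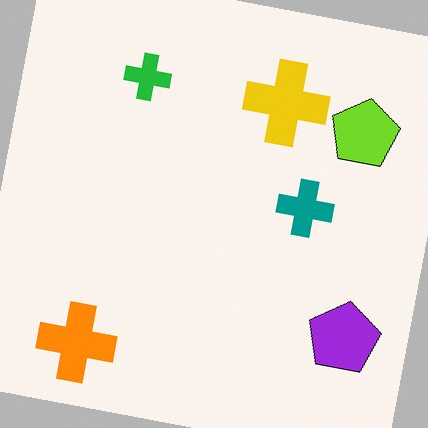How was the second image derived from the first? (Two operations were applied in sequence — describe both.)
Rotated clockwise by a slight angle, then slightly oversaturated.

Every shape is tilted by the same angle and the image corners show triangular fill wedges — a whole-image rotation by a non-right angle. All colors are more vivid — a global saturation change.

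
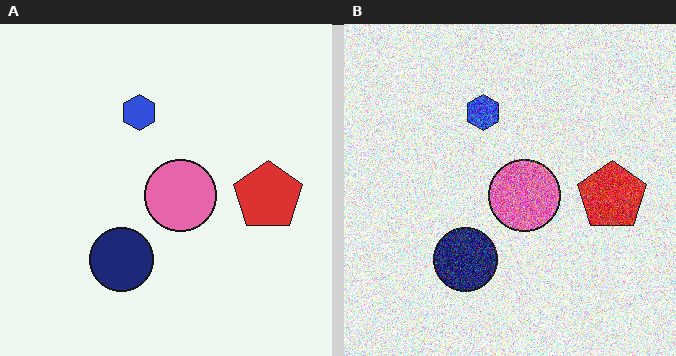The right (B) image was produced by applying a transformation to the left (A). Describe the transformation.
The right (B) image is the left (A) degraded with strong gaussian noise.

Random speckle covers the whole image, including the flat background.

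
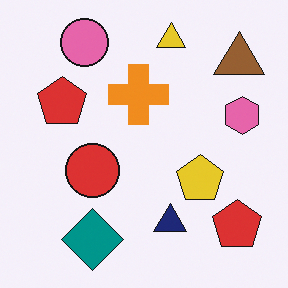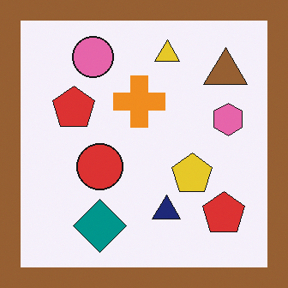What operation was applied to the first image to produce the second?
The transformation is: framed with a brown border.

A solid brown frame runs around the edge of the second image, with the content slightly shrunk inside it.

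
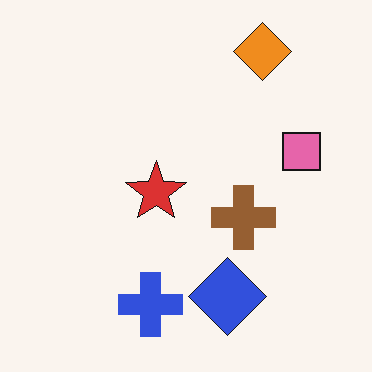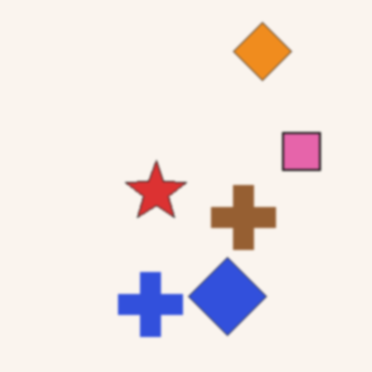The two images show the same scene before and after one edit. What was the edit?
The transformation is: given a subtle gaussian blur.

Shape edges and outlines are uniformly softened across the whole image.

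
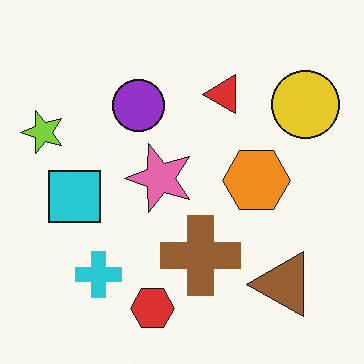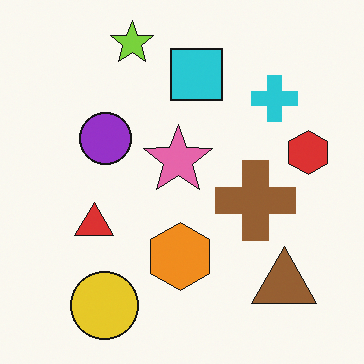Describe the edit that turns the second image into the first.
This is the original image transposed (reflected across the top-left ↔ bottom-right diagonal).

Shapes have swapped their row and column positions — what was in the top-right is now in the bottom-left — a diagonal reflection.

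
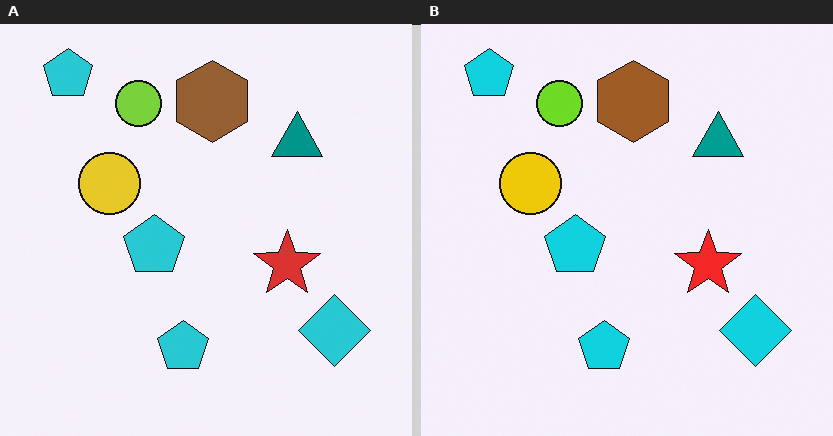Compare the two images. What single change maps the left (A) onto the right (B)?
This is the original image slightly oversaturated.

All colors are more vivid — a global saturation change.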